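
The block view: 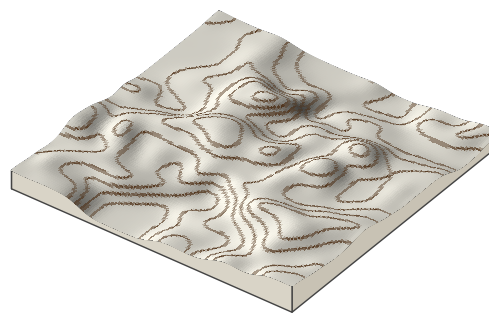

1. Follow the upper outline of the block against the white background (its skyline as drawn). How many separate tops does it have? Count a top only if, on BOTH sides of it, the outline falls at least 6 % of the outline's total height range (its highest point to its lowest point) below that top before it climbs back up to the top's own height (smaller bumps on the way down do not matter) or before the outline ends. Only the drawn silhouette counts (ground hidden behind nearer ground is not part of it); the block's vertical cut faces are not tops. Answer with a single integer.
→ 1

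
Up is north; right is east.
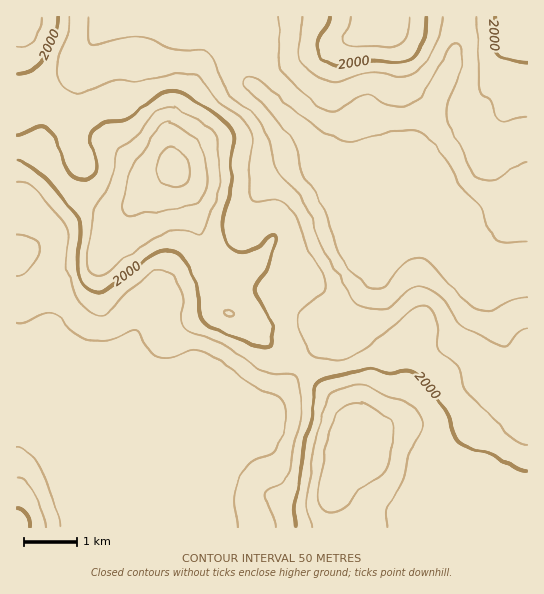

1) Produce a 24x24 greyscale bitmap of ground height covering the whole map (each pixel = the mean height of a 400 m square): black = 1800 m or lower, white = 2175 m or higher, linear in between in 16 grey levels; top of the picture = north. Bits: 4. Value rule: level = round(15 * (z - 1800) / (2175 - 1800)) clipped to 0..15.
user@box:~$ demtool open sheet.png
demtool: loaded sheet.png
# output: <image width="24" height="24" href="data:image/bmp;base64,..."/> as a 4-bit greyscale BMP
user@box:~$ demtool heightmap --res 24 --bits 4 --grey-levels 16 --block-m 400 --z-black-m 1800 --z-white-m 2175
<image width="24" height="24" href="data:image/bmp;base64,Qk2WAQAAAAAAAHYAAAAoAAAAGAAAABgAAAABAAQAAAAAACABAAATCwAAEwsAABAAAAAAAAAAAAAAABEREQAiIiIAMzMzAERERABVVVUAZmZmAHd3dwCIiIgAmZmZAKqqqgC7u7sAzMzMAN3d3QDu7u4A////AIUzMzNDRXm7qpiIiHQzMzMzRnndupiJmVQzMzMzRWnN25mqmUMzMzMzNFjN3KmYh0MzMzMzM0e93LmHZjMzMzMzM0esy6l2ZTMzMzMzNFeaqZh2VDMzMzM0VmZ3iIdlRDM0Q0VWeHZVZ3ZVRERFVFZ5mXZVVnZTNFRXZUWKmHZVRFUyIlVph1aJmHdkIkMhEWV6uXeZmIdSESIREWZqy6mpeIYxERERIlZ6zMu5d3UhERERI1eJvN3KdlQRERESM3iIrO7adUIREREkQ4mIq97adTIRERE1VYh4ms25dSIiIiJFZoh3eKqXUyJENDNWZndmZnh1MjRVRVRGZodVZmZUI0Z3d3VGd6hURURDM0eaqpZGiblkRERDM0aKu6dWiQ=="/>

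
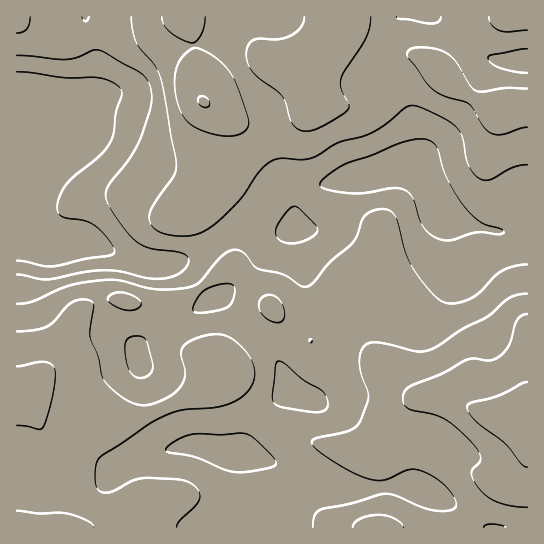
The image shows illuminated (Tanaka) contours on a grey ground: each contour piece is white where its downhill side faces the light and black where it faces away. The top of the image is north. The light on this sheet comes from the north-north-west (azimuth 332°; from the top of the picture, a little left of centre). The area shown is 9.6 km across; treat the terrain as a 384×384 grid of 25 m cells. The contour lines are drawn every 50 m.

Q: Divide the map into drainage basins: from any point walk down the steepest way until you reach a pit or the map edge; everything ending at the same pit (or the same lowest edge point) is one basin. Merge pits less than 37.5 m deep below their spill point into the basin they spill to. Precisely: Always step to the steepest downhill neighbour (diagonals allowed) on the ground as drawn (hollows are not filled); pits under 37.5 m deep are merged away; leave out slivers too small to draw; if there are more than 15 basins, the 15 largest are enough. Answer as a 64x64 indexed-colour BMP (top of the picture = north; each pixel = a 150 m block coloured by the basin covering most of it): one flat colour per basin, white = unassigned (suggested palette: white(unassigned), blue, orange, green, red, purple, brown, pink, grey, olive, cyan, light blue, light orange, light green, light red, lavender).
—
<image width="64" height="64" href="data:image/bmp;base64,Qk12CAAAAAAAAHYAAAAoAAAAQAAAAEAAAAABAAQAAAAAAAAIAAATCwAAEwsAABAAAAAAAAAA////ALR3HwAOf/8ALKAsACgn1gC9Z5QAS1aMAMJ34wB/f38AIr28AM++FwDox64AeLv/AIrfmACWmP8A1bDFABERERERERERERERERERERERERERERERERERERERERERERERERERERERERERERERERERERERERERERERERERERERERERERERERERERERERERERERERERERERERERERERERERERERERERERERERERERERERERERERERERERERERERERERERERERERERERERERERERERERERERERERERERERERERERERERERERERERERERERERERERERERERERERERERERERERERERERERERERERERERERERERERERERERERERERERERERERERERERERERERERERERERERERERERERERERERERERERERERERERERERERERERERERERERERERERERERERERERERERERERERERERERERERERERERERERERERERERERERERERERERERERERERERERERERERERERERERERERERERERERERERERERERERERERERERERERERERERERERERERERERERERERERERERERERERERERERERERERERERERERERERERERERERERERERERERERERERERERERESIRERERERERERERERERERERERERERERERERERERESIiIhEREREREREREREREREREREREREREREREREREREiIiIiERERERERERERERERERERERERERERERERESIiIiIiIiIRERERERERERERERERERERERERERERERESIiIiIiIiIhERERERERERERERERERERERERERERERESIiIiIiIiIiERERERERERERERERERERERERERERERESIiIiIiIiIiIRERERERERERERERERERERERERERERESIiIiIiIiIiIhERERERERERERERERERERERERERERESIiIiIiIiIiIiERERERERERERERERERERERERERERERIiIiIiIiIiIiIREREREREREREREREREREREREREREREiIiIiIiIiIiIhEREREREREREREREREREREREiERERESIiIiIiIiIiIiEREREREREREREREREREREREiIRERERIiIiIiIiIiIiIREREREREREREREREREREREiIiEREREiIiIiIiIiIiIhEREREREREREREREREREREiIiIhERERIiIiIiIiIiIiEREREREREREREREREREREiIiIiEREREiIiIiIiIiIiIREREREREREREREREREREiIiIiIhERESIiIiIiIiIiIhERERERERERERERERERESIiIiIiIRESIiIiIiIiIiIiERERERERERERERERERESIiIiIiIiISIiIiIiIiIiIiIRERERERERERERERERESIiIiIiIiIiIiIiIiIiIiIiIhERERERERERERERERESIiIiIiIiIiIiIiIiIiIiIiIiERERERERERERERERERIiIiIiIiIiIiIiIiIiIiIiIiIREREREREREREREREREiIiIiIiIiIiIiIiIiIiIiIiIhEREREREREREREREREiIiIiIiIiIiIiIiIiIiIiIiIiERERERERERERERERESIiIiIiIiIiIiIiIiIiIiIiIiIRERERERERERERERESIiIiIiIiIiIiIiIiIiIiIiIiIhEREREREREREREREiIiIiIiIiIiIiIiIiIiIiIiIiIiERERERERERERERERIiIiIiIiIiIiIiIiIiIiIiIiIiIRERERERERERERERESIiIiIiIiIiIiIiIiIiIiIiIiIhEREREREREREREREREiIiIiIiIiIiIiIiIiIiIiIiIiERERERERERERERERESIiIiIiIiIiIiIiIiIiIiIiIiIREREREREREREREREREiIiIiIiIiIiIiIiIiIiIiIiIhERERERERERERERERESIiIiIiIiIiIiIiIiIiIiIiIiERERERERERERERERERIiIiIiIiIiIiIiIiIiIiIiIiIREREREREREREREREREiIiIiIiIiIiIiIiIiIiIiIiIhERERERERERERERERESIiIiIiIiIiIiIiIiIiIiIiIiERERERERERERERERERIiIiIiIiIiIiIiIiIiIiIiIiIREREREREREREREREREiIiIiIiIiIiIiIiIiIiIiIiIhEREREREREREREREREREREiIiIiIiIiIiIiIiIiIiIiERERERERERERERERERERERERIiIiIiIiIiIiIiIiMyIRERERERERERERERERERERERETMzMzIiIiIiIiIjMzMxERERERERERERERERERERERERMzMzMyIiIiIiIzMzMzEREREREREREREREREREREREREzMzMzMiIiIiIzMzMzMREREREREREREREREREREREREzMzMzMyIiIiIzMzMzMxERERERERERERERERERERERERMzMzMzMiIiIzMzMzMzEREREREREREREREREREREREREzMzMzMzIiMzMzMzMzMRERERERERERERERERERERERERMzMzMzMzMzMzMzMzMxERERERERERERERERERERERERETMzMzMzMzMzMzMzMzEREREREREREREREREREREREREREzMzMzMzMzMzMzMzMRERERERERERERERERERERERERERMzMzMzMzMzMzMzMxEREREREREREREREREREREREREREzMzMzMzMzMzMzMz"/>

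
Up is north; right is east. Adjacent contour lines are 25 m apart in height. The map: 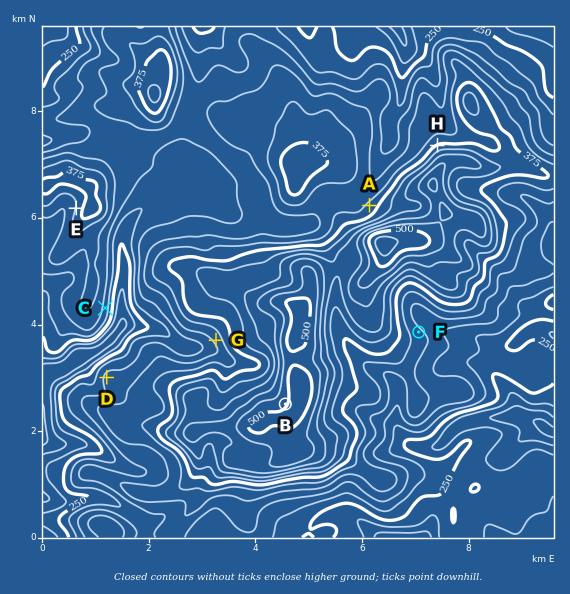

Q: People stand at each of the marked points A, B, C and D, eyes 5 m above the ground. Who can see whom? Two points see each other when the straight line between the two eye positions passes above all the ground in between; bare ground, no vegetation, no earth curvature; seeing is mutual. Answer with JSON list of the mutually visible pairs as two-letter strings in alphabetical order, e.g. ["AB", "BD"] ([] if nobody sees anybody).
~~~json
["BC", "CD"]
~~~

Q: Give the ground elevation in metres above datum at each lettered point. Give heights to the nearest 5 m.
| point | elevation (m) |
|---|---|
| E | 350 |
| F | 330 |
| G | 335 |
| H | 375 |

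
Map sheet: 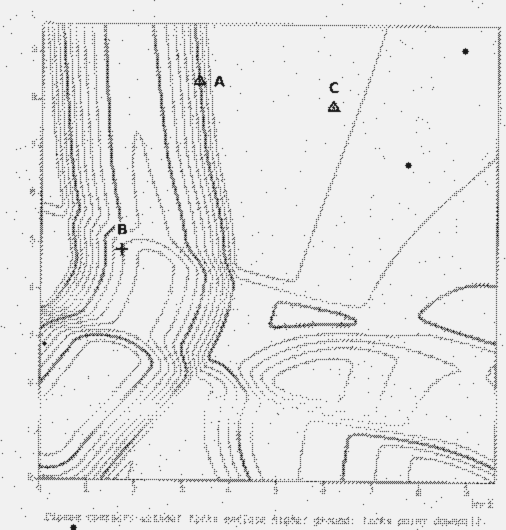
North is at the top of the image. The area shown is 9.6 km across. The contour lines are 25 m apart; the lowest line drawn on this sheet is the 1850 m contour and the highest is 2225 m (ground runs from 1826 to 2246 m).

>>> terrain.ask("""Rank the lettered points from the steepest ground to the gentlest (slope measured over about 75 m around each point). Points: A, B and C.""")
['A', 'B', 'C']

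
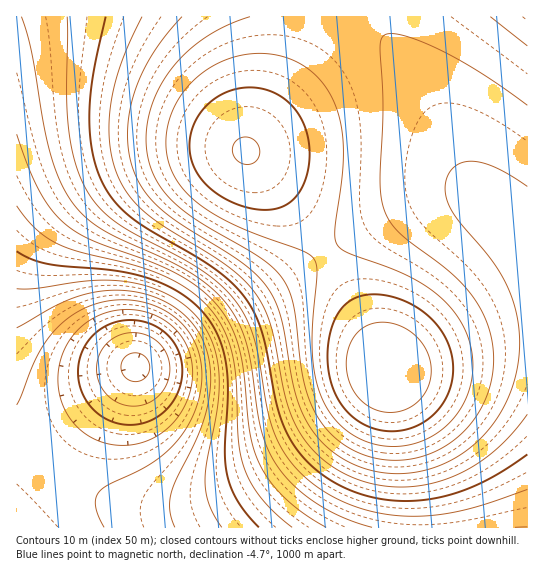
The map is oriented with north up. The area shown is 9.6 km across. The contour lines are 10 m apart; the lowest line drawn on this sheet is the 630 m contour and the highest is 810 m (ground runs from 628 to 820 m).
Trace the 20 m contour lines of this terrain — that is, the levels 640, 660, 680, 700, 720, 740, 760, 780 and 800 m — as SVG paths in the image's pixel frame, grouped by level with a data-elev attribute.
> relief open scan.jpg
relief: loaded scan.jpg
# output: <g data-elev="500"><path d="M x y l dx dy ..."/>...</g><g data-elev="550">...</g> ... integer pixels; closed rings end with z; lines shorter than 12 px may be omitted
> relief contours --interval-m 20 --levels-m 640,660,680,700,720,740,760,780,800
<g data-elev="640"><path d="M130 406l-13-4-12-9-7-12-1-15 4-14 9-11 12-7 15-1 13 4 12 9 6 12 2 15-4 13-9 12-12 6z"/></g><g data-elev="660"><path d="M113 445l-14-4-12-6-10-9-8-9-6-12-4-14-1-13 2-15 4-13 7-12 8-10 11-8 12-6 13-4 15 0 13 1 12 4 12 7 9 8 7 9 6 11 3 12 1 13-2 14-4 12-6 12-8 10-11 10-12 7-12 4-12 1z"/></g><g data-elev="680"><path d="M17 328l35-21 18-8 22-6 22-3 24 2 21 7 19 11 15 15 9 13 6 16 2 17 0 18-3 20-6 20-25 50-5 15-1 16 5 17"/></g><g data-elev="700"><path d="M17 251l14 8 16 5 68 7 34 7 16 7 14 7 14 10 10 11 9 12 6 12 8 28 2 29-3 59 3 25 5 13 6 12 20 24"/></g><g data-elev="720"><path d="M17 134l11 32 11 24 12 19 13 14 13 10 14 7 60 22 27 12 24 16 17 18 13 19 8 23 4 24 6 59 4 17 6 15 11 17 15 17 19 15 21 13"/></g><g data-elev="740"><path d="M67 17l0 76 1 32 6 33 10 28 13 19 17 16 18 12 47 24 22 13 20 15 15 17 11 17 7 20 13 70 7 22 10 22 15 18 20 17 24 14 27 9 29 5 28 0 30-4 29-8 41-15"/></g><g data-elev="760"><path d="M142 17l-20 45-11 40-2 20 0 19 3 17 5 16 11 20 17 18 18 14 64 40 16 13 13 15 9 15 6 18 13 63 6 23 11 21 13 17 23 18 26 12 30 6 30-2 30-8 27-15 25-21 22-27"/></g><g data-elev="780"><path d="M250 17l-25 9-23 14-19 15-16 19-11 21-8 23-2 23 3 21 4 12 6 11 19 21 24 17 59 35 12 9 8 10 7 12 5 14 10 72 4 18 6 16 10 16 12 13 15 10 17 8 22 4 22-1 22-6 20-12 17-16 12-19 8-21 4-23-1-17-4-16-6-16-10-16-23-25-51-39-9-11-6-12-3-12-1-16 3-69-3-63 2-12 5-4 10 0 16 4 21 9 44 24 49 34"/></g><g data-elev="800"><path d="M379 430l15 1 13-2 14-5 12-9 9-10 7-12 3-14 1-14-2-14-5-13-8-12-11-11-13-9-15-7-14-4-15-1-9 2-10 4-7 6-6 7-8 22-2 28 5 24 10 20 16 15z"/><path d="M252 209l13 1 12-1 9-4 8-6 7-9 5-12 3-13 1-15-2-13-4-12-6-11-7-9-9-8-11-5-12-4-12-1-12 2-10 4-10 5-9 8-7 8-5 11-4 10-1 12 2 11 3 9 5 10 8 9 22 15z"/></g>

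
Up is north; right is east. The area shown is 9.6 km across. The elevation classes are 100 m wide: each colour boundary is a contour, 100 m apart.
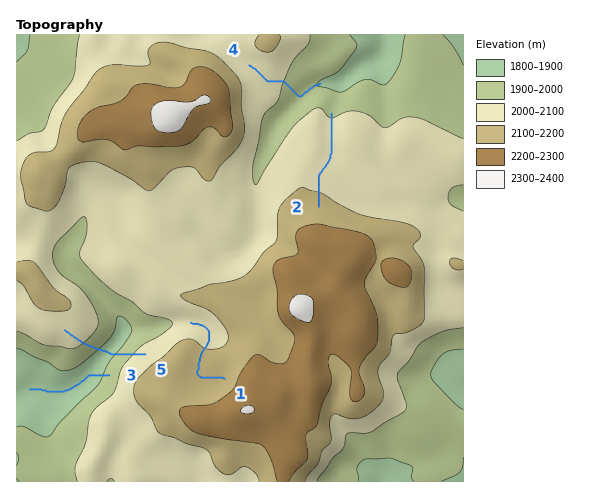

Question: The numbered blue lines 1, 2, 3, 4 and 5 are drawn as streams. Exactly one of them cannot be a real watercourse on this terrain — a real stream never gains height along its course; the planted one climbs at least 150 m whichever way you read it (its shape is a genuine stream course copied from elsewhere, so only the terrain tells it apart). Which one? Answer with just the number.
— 5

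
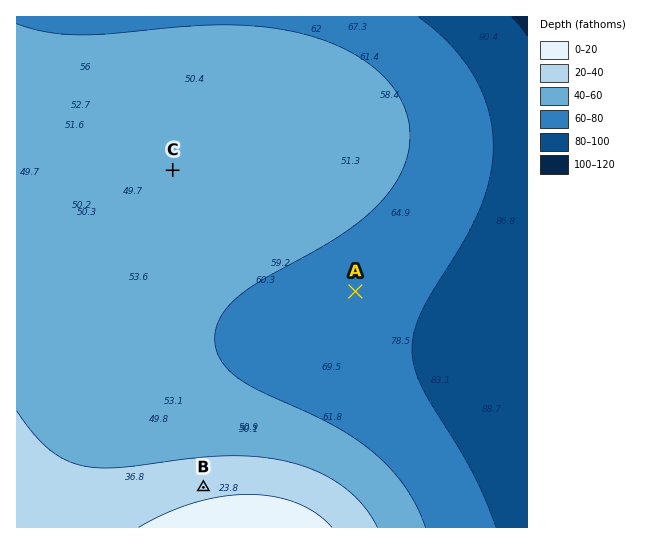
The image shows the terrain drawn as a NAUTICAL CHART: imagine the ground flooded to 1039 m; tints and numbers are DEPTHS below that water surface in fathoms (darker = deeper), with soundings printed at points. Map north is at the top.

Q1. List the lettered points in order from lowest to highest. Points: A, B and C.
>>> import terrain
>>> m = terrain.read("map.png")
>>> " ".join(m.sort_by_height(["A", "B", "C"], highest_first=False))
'A C B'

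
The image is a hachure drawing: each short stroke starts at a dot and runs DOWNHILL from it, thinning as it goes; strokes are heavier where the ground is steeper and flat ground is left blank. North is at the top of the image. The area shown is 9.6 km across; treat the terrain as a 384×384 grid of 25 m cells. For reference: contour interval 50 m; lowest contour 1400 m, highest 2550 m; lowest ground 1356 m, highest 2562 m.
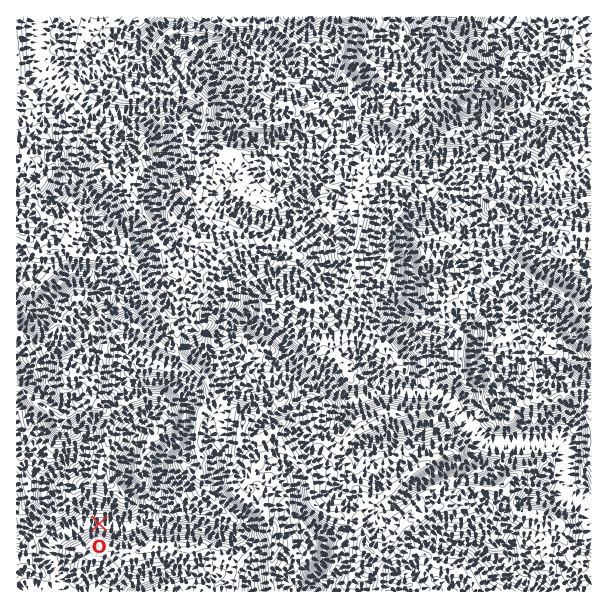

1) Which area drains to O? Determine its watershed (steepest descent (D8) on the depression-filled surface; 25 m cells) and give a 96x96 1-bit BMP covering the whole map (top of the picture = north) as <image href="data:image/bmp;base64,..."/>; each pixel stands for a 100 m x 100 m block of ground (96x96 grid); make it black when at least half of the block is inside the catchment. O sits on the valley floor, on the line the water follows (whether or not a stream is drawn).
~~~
<image width="96" height="96" href="data:image/bmp;base64,Qk2+BAAAAAAAAD4AAAAoAAAAYAAAAGAAAAABAAEAAAAAAIAEAAATCwAAEwsAAAIAAAAAAAAA////AAAAAAAAAAAAAAAAAAAAAAAAAAAAAAAAAAAAAAAAAAAAAAAAAAAAAAAAAAAAAAAAAAAAAAAAAAAAAAAAAAAAAAAAAAAAHAAAAAAAAAAAADAAfgAAAAAAAAAAAfw8/+AAAAAAAAAAA////+AAAAAAAAAAA////+AAAAAAAAAAA////+AAAAAAAAAAA////8AAAAAAAAAAA////8AAAAAAAAAAA////4AAAAAAAAAAA////wAAAAAAAAAAA////AAAAAAAAAAAA///+AAAAAAAAAAAA///8AAAAAAAAAAAA///8AAAAAAAAAAAA///8AAAAAAAAAAAA///8AAAAAAAAAAAAf//8AAAAAAAAAAAAf//+AAAAAAAAAAAAf//+AAAAAAAAAAAAf//+AAAAAAAAAAAAf//+AAAAAAAAAAAAf///AAAAAAAAAAAAf///AAAAAAAAAAAAf///AAAAAAAAAAAAf//+AAAAAAAAAAAA///8AAAAAAAAAAAA///wAAAAAAAAAAAA///wAAAAAAAAAAAB///AAAAAAAAAAAAB///AAAAAAAAAAAAB///AAAAAAAAAAAAB//+AAAAAAAAAAAAA//8AAAAAAAAAAAAA//wAAAAAAAAAAAAAf/gAAAAAAAAAAAAAf+AAAAAAAAAAAAAAf8AAAAAAAAAAAAAAfwAAAAAAAAAAAAAAPgAAAAAAAAAAAAAAAAAAAAAAAAAAAAAAAAAAAAAAAAAAAAAAAAAAAAAAAAAAAAAAAAAAAAAAAAAAAAAAAAAAAAAAAAAAAAAAAAAAAAAAAAAAAAAAAAAAAAAAAAAAAAAAAAAAAAAAAAAAAAAAAAAAAAAAAAAAAAAAAAAAAAAAAAAAAAAAAAAAAAAAAAAAAAAAAAAAAAAAAAAAAAAAAAAAAAAAAAAAAAAAAAAAAAAAAAAAAAAAAAAAAAAAAAAAAAAAAAAAAAAAAAAAAAAAAAAAAAAAAAAAAAAAAAAAAAAAAAAAAAAAAAAAAAAAAAAAAAAAAAAAAAAAAAAAAAAAAAAAAAAAAAAAAAAAAAAAAAAAAAAAAAAAAAAAAAAAAAAAAAAAAAAAAAAAAAAAAAAAAAAAAAAAAAAAAAAAAAAAAAAAAAAAAAAAAAAAAAAAAAAAAAAAAAAAAAAAAAAAAAAAAAAAAAAAAAAAAAAAAAAAAAAAAAAAAAAAAAAAAAAAAAAAAAAAAAAAAAAAAAAAAAAAAAAAAAAAAAAAAAAAAAAAAAAAAAAAAAAAAAAAAAAAAAAAAAAAAAAAAAAAAAAAAAAAAAAAAAAAAAAAAAAAAAAAAAAAAAAAAAAAAAAAAAAAAAAAAAAAAAAAAAAAAAAAAAAAAAAAAAAAAAAAAAAAAAAAAAAAAAAAAAAAAAAAAAAAAAAAAAAAAAAAAAAAAAAAAAAAAAAAAAAAAAAAAAAAAAAAAAAAAAAAAAAAAAAAAAAAAAAAAAAAAAAAAAAAAAAAAAAAAAAAAAAAAAAAAAAAAAAAAAAAAAAAAAAAAAAAAAAAAAAAAAAAAAAAAAAAAAAAAA="/>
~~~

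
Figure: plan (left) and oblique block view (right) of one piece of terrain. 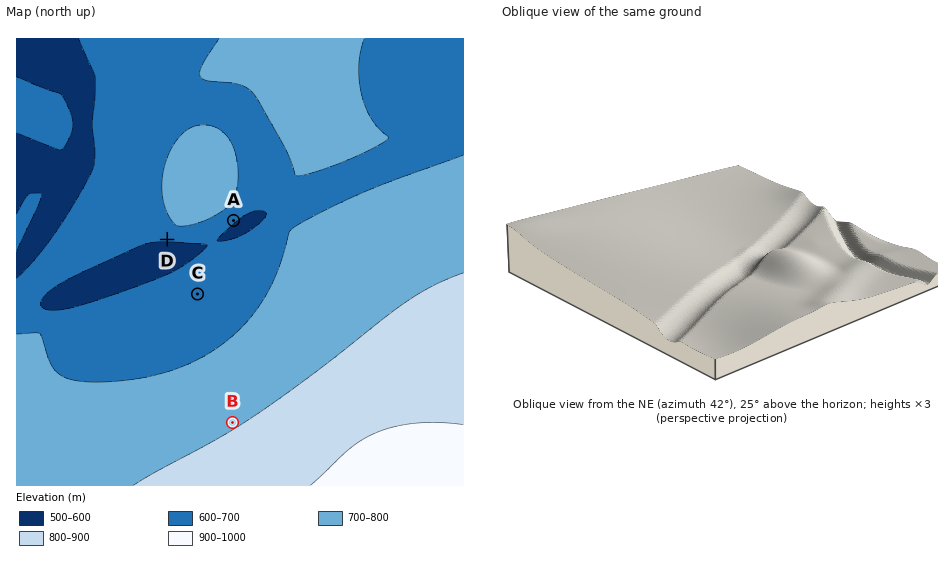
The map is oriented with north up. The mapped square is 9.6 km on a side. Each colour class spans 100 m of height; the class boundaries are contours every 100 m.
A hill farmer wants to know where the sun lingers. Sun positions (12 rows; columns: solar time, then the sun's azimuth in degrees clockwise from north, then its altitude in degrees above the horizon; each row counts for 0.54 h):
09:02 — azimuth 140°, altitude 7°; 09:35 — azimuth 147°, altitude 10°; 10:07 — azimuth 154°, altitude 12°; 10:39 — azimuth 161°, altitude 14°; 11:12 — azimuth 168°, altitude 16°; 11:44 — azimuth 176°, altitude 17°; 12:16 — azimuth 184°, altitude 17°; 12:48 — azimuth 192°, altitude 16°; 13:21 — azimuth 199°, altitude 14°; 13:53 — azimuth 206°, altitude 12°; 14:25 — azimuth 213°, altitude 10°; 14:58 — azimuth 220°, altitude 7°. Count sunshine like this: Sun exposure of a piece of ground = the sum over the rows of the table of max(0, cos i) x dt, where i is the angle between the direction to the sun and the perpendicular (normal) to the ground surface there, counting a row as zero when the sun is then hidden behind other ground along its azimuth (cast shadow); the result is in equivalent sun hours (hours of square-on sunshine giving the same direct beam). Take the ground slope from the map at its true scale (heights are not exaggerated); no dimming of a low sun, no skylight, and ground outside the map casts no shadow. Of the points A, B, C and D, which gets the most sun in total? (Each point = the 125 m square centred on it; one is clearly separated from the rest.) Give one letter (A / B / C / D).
D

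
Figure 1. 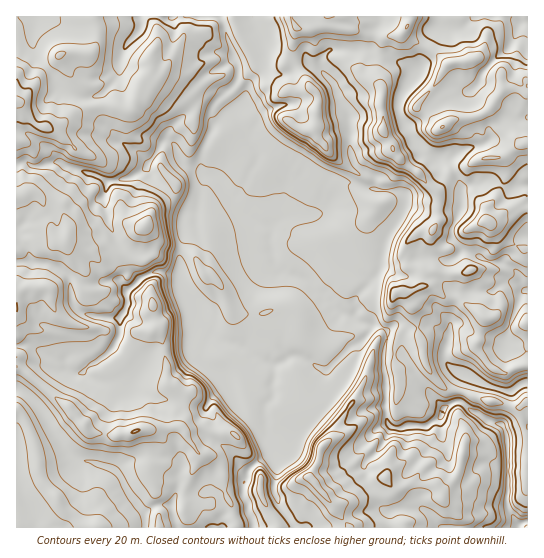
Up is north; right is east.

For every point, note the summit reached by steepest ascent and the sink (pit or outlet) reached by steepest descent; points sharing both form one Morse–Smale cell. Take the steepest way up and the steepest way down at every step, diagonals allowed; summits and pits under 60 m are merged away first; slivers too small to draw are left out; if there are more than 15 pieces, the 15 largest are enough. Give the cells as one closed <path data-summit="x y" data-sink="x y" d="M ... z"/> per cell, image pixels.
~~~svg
<path data-summit="17 102" data-sink="519 526" d="M221 16l-205 1 1 511 236 0 0-6-5-11 0-8-4-6-1-10 6-18 20-15-5-13 13-6 17 2 18-16 16-19 21-32 7-13-1-11 10-8 7-12-11-3-8-6 3-4-1-12 24-30 6-30 19-30 3-14-12-6-16 0-33-8-11 10-8 13-9 7-31 3-8 4-8 8-12-4-12-8-12-13-2-4 22-32 2-13-18-29-6-12 2-3-10-13 0-3 12-13 2-14-6-10z"/><path data-summit="442 127" data-sink="519 526" d="M410 16l-189 1 12 40 6 10-2 14-12 13 0 3 10 13-2 3 6 12 18 29-2 13-22 34 14 15 10 7 14 5 8-8 8-4 27-1 7-3 14-19 11-10 25 6 24 2 8 2 4 4-3 14-19 30-8 33-22 27 1 12-3 4 8 6 14 2 13 6-4 22 6 2 13-1-2-9 4-13 9-4 19-3 15 10-4 19 4 11 23 12 14-14 20-16 4-21 8-21 6-12 5-3 0-209-3 1-2 10-10-4-10 1-18 24-16 6-16 1-12 7-14-14-8-4-2-4 18-19 12-23-9-8-27-15-7-7 7-14z"/><path data-summit="311 479" data-sink="519 526" d="M375 325l-4 2-6 12-10 7 1 11-7 13-21 32-16 19-18 16-17-2-13 6 5 13-20 15-6 18 10 40 265 1 1-3-12-20 1-60-4-18-3-3-16-5-26-18-13 6-7 12-14 8-34 0-4-6-2-11 2-21-3-39 4-19z"/><path data-summit="17 102" data-sink="519 526" d="M527 291l-4 2-6 12-8 21-4 21-20 16-14 14-23-12-4-10 4-20-15-10-24 4-5 4-3 12 2 11-19-2 3 35-2 21 2 11 4 6 34 0 14-8 7-12 13-6 26 18 16 5 3 3 4 18-1 60 12 23 9-1z"/><path data-summit="442 127" data-sink="527 22" d="M522 16l-111 0-7 17 7 7 27 15 9 8-12 23-18 19 0 2 10 6 10 11 6 3 10-7 16-1 16-6 18-24 10-1 10 4 2-10 3-3 0-57-5 1z"/>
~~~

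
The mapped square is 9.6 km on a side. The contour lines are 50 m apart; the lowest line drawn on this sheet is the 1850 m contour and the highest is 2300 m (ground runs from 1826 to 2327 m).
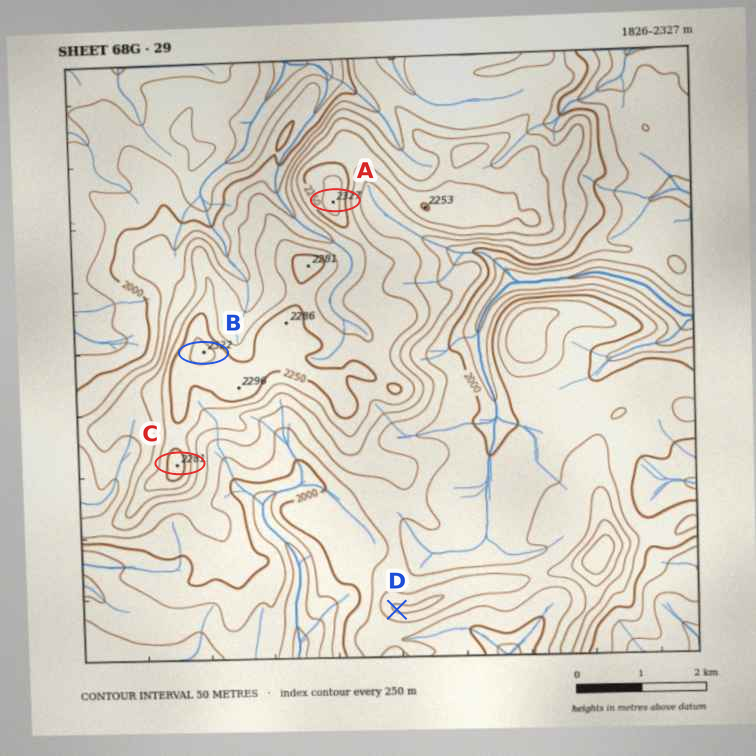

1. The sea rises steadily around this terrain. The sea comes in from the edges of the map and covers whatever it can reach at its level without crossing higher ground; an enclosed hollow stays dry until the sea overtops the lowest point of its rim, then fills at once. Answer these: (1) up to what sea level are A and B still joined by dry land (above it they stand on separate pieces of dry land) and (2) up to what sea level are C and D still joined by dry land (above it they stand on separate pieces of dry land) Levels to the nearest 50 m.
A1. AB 2200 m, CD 2050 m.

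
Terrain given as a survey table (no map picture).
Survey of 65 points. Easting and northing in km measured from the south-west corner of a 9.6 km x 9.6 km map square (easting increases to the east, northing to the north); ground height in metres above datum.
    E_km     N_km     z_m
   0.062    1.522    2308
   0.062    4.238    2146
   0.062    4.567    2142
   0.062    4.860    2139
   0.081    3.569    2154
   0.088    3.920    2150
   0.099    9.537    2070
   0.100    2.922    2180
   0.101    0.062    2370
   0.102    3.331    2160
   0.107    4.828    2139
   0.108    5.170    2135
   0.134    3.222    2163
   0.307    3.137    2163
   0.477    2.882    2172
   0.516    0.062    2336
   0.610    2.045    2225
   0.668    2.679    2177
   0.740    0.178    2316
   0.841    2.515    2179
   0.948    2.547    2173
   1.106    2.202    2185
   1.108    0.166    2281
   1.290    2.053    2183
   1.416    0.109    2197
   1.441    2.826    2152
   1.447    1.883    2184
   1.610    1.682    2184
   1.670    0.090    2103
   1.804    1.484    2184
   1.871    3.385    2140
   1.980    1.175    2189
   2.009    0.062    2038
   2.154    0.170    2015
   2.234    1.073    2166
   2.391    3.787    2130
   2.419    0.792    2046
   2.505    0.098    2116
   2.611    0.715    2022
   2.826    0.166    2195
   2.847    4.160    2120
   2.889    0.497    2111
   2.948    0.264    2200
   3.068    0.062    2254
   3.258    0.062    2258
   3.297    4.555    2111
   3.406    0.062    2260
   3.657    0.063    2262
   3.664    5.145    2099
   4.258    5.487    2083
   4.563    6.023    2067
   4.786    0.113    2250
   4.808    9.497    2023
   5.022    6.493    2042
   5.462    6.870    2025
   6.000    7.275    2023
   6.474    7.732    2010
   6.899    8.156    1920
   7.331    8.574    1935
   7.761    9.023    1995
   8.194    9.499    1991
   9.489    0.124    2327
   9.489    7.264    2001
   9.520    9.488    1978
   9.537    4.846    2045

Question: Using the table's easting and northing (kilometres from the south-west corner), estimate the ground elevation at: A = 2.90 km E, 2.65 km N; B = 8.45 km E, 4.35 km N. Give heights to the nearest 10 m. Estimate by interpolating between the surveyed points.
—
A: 2140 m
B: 2060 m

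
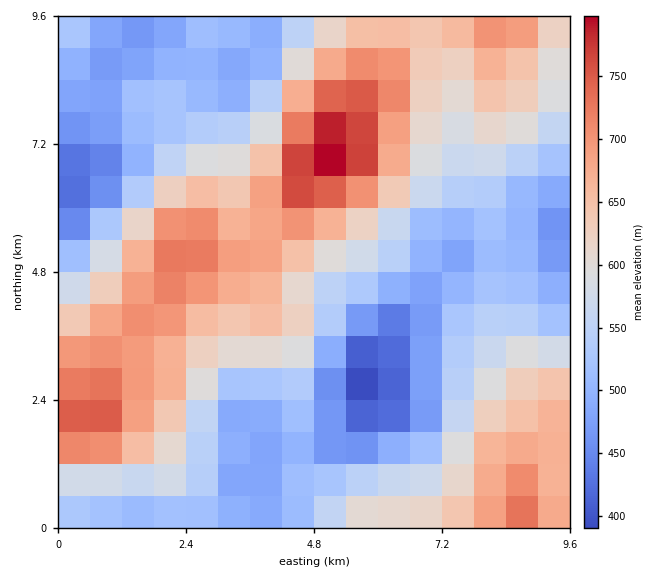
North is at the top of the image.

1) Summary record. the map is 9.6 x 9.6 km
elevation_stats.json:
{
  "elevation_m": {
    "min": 380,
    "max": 800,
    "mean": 580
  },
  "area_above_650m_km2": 25.8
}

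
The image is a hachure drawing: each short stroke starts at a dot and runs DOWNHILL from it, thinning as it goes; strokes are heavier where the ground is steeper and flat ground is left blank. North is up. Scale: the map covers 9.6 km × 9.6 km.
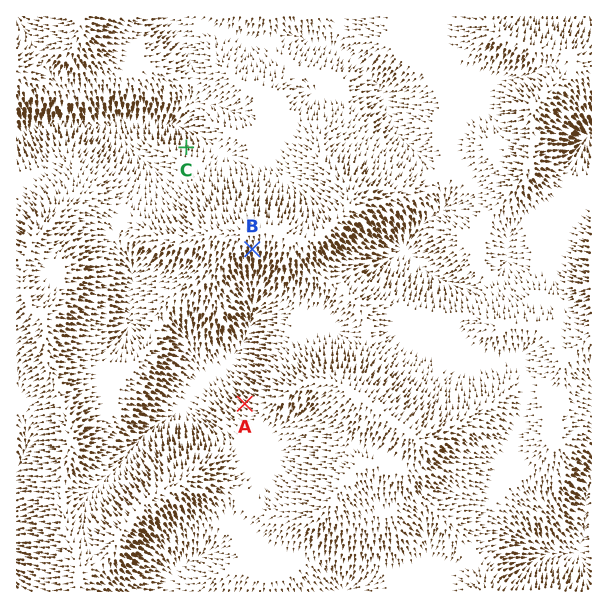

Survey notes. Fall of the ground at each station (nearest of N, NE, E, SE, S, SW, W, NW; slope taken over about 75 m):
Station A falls NW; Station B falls S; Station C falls N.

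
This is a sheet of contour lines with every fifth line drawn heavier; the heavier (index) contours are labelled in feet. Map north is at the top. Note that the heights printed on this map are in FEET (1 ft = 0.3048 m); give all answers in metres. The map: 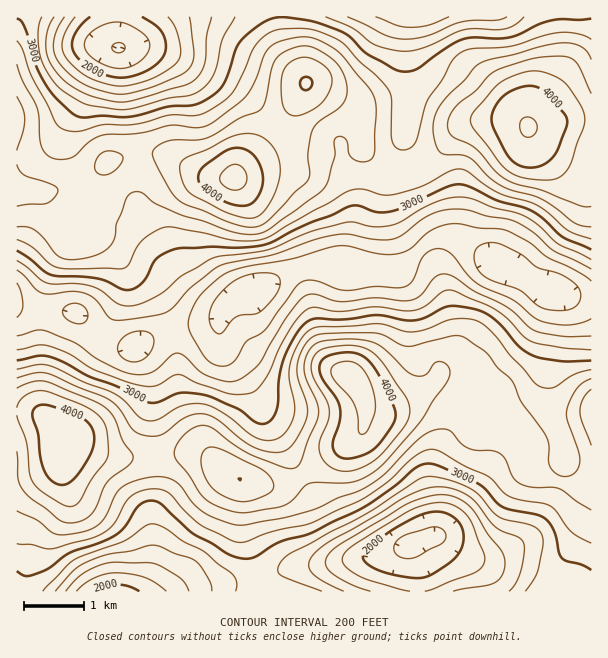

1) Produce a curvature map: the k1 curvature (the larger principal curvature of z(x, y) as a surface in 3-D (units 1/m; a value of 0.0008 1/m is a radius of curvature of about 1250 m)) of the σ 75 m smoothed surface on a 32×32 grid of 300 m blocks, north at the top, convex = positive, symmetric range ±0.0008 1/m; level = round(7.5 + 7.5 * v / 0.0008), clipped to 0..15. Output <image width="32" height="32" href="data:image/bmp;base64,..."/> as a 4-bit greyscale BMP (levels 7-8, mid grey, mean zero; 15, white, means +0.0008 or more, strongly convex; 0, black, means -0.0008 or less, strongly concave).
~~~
<image width="32" height="32" href="data:image/bmp;base64,Qk12AgAAAAAAAHYAAAAoAAAAIAAAACAAAAABAAQAAAAAAAACAAATCwAAEwsAABAAAAAAAAAAAAAAABEREQAiIiIAMzMzAERERABVVVUAZmZmAHd3dwCIiIgAmZmZAKqqqgC7u7sAzMzMAN3d3QDu7u4A////AO6mZomoiKqpqHeHV5h1uoe911aplXq7iadmdneXd5y3nOqbuZl6yXmod4R2epl52njs7rmJqriJuah2czjpZsqX3splibm5vNy6l1M265nJu+yZhom87/28y5q5eszNyszris26z//tvMypi83L3KqN7L3u7P/avN/9qJrMqslVnc3Ku8z9dWjO/9mJy5q6h9/e3Iec+oVlee7vypiLqav//d24nMm4dnnv3MmJrIiu3qiKqb2Xm7u+/6m7mruIrp6oZ0bNVXeu//6om7qqq8tsmZgl3WaZm//fusypu6qXjHjNWOtnuIv6nNuazMqHeKtyjqrJaKeL92qoi83LdVe+g4zKqXdkbPdplV36ioVVfsm92qymVYy4SXSP5lenVqz/7Kd6ypiph1iZrcdGi4jL7cuXeKvNuHZpu4mZVmnLq6p5qoiJz8qqqrtlaYVozruZiXq7nP7Muom8l3e4e+zMuplnrv/8u9y6veuavL/siZzsqc7++6qpqt3uiL39uZhp3v7trOuqiJ2nr7m9yqepq83uynnbrISOl53ty8q5u6rJmsqZys6pvJaM3ty7zLu8p3i4d6m/68y6qaisypq6h2ZnmIeJvv/bqpeIusu7yGVTR4aJid7sqavNzcrM3flUQ0Z4qqvc27iJq8ynms78dVVoiqmayrmrmHi6d6qa"/>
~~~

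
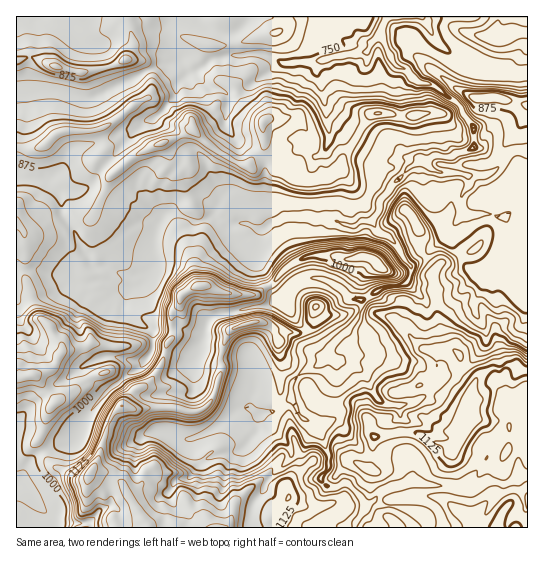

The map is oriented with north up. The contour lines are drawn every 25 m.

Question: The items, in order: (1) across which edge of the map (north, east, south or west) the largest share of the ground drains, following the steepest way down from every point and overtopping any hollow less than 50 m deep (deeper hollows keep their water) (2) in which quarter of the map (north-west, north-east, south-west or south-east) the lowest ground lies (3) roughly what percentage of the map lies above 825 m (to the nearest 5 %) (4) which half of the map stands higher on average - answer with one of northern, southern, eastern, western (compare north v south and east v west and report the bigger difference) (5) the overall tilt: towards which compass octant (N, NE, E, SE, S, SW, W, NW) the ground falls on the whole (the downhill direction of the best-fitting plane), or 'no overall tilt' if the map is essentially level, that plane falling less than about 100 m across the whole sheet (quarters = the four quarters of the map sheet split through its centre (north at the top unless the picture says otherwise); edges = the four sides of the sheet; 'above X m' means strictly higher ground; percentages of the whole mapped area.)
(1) Drainage is mainly to the north: more ground falls towards that edge than towards any other.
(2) Look to the north-east quarter for the lowest ground.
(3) About 85 % of the map lies above 825 m.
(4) The southern half stands higher on average than the northern half.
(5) On the whole the ground falls towards the north.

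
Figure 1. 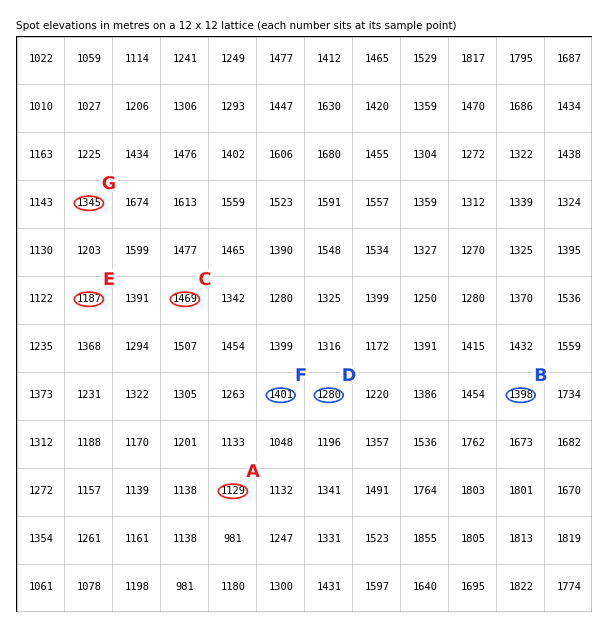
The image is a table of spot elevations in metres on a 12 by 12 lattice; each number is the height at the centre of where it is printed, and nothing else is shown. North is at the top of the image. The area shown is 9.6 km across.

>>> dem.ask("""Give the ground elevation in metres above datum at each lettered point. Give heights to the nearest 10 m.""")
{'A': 1130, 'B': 1400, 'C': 1470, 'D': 1280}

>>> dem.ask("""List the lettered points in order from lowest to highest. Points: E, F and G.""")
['E', 'G', 'F']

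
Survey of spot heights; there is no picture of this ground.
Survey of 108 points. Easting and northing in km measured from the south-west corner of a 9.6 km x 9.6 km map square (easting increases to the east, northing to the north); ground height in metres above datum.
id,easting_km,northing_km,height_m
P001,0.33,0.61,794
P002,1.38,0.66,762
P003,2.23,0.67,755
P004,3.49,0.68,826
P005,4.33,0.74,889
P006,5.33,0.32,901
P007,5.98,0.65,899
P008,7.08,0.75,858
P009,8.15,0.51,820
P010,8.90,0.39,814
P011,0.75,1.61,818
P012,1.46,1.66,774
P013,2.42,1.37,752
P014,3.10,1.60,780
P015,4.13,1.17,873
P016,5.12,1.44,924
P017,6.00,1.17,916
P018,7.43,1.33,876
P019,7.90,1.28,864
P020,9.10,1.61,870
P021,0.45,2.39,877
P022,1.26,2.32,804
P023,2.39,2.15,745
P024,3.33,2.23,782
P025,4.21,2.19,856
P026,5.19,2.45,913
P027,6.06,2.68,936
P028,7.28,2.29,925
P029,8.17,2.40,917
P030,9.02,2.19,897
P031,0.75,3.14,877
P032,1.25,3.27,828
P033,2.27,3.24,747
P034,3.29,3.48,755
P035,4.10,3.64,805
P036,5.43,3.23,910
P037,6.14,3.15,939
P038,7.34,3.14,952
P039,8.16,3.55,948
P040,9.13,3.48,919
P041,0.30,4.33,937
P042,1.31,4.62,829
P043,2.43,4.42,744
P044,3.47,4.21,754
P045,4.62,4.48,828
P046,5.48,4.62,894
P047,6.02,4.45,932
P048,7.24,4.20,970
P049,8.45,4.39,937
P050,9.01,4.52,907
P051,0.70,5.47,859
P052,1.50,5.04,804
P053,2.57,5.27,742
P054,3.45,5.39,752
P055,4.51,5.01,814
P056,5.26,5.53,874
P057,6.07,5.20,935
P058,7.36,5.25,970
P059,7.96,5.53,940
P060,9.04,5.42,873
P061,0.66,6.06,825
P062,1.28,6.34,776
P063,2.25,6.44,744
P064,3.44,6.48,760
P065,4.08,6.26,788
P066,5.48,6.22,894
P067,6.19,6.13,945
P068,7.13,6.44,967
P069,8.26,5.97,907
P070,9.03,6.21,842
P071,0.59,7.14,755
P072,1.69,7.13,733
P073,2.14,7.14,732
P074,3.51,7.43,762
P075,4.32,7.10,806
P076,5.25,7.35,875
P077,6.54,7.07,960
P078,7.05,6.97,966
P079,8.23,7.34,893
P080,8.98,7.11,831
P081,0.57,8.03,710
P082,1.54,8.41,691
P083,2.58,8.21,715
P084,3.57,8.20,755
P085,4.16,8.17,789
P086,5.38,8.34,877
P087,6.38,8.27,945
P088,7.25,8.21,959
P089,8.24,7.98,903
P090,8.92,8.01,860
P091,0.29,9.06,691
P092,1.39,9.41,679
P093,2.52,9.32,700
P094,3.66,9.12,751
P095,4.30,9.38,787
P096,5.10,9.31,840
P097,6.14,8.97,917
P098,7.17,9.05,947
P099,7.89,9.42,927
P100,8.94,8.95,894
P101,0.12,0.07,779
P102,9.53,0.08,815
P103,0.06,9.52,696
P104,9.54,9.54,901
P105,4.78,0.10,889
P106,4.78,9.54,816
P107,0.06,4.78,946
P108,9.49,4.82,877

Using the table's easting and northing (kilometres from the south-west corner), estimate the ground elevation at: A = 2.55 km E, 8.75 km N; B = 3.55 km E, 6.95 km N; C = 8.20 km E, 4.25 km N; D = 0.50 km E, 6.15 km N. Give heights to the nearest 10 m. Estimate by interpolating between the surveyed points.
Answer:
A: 700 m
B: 770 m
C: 950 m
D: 830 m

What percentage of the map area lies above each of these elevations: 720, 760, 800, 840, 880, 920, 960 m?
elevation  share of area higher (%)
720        94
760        79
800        67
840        54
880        41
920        23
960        5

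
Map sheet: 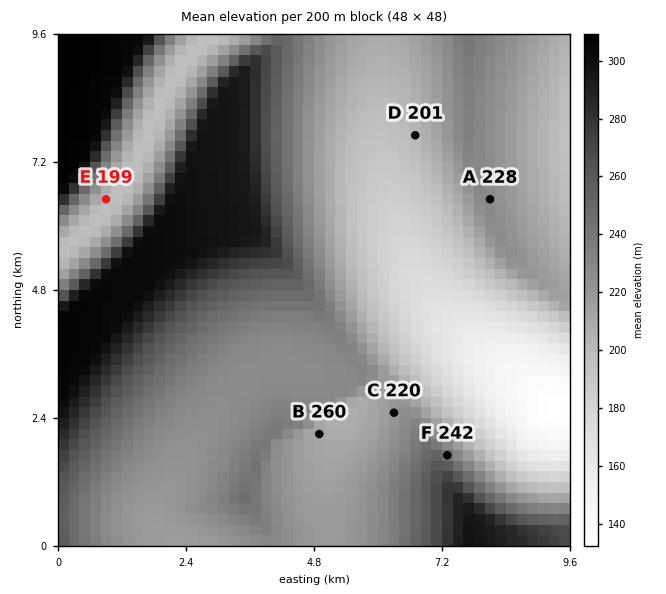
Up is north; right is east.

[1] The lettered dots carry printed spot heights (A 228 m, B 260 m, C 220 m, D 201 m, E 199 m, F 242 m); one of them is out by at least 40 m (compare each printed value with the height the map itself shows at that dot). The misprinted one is B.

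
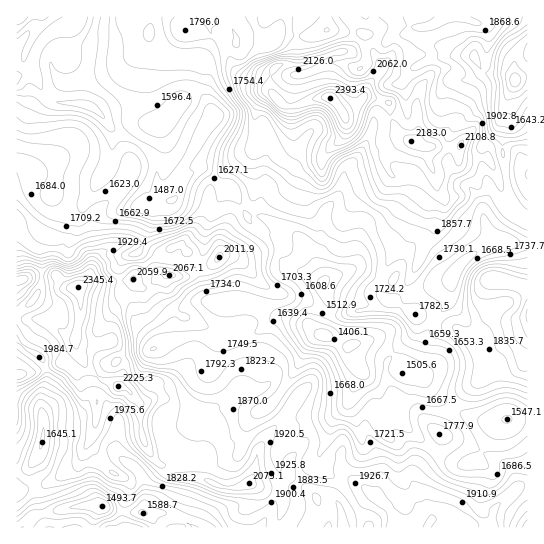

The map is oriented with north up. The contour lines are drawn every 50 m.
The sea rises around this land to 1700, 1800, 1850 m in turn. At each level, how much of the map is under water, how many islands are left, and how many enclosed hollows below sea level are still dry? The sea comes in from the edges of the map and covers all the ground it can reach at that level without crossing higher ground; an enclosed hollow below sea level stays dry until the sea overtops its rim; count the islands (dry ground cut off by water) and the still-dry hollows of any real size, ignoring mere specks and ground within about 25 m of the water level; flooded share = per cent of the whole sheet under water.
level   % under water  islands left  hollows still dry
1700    32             0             2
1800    51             0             0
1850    60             0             0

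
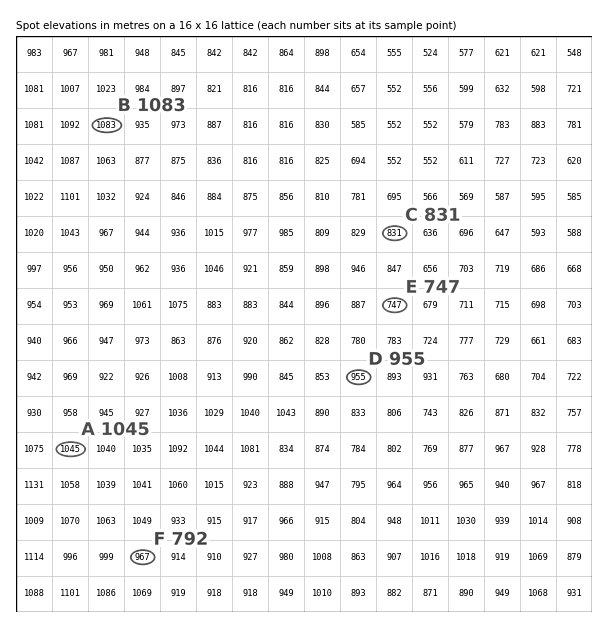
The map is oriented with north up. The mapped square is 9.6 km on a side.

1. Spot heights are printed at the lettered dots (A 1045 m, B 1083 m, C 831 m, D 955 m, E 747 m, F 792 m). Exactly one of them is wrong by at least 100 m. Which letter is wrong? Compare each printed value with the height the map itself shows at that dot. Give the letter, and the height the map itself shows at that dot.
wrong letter F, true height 967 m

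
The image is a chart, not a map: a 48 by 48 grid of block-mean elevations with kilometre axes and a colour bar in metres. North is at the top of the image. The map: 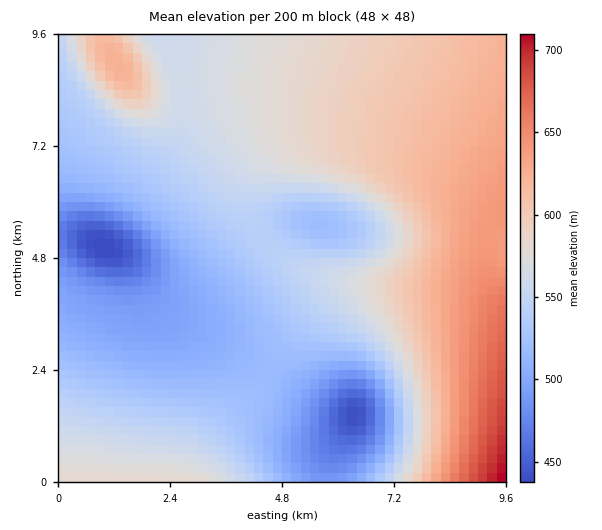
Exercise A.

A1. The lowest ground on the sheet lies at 435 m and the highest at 715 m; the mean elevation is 560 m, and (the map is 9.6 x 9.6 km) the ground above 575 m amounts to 35.1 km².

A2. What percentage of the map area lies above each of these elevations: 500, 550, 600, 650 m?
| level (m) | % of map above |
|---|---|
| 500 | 88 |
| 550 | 54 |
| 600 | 25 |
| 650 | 4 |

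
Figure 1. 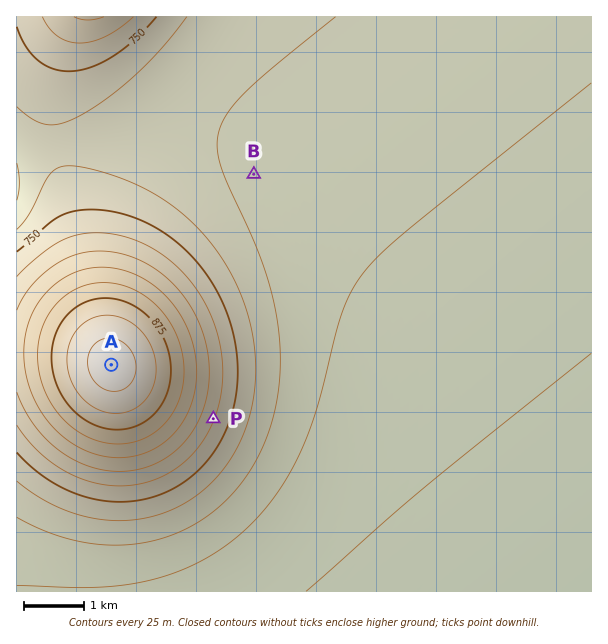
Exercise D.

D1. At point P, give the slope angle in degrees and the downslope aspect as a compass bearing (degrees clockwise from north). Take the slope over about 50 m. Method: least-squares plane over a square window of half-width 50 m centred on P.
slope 6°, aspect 111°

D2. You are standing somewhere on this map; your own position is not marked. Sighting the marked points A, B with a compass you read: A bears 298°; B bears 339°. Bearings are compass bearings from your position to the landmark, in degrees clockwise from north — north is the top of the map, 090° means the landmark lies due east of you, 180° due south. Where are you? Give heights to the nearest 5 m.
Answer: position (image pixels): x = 382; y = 509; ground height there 650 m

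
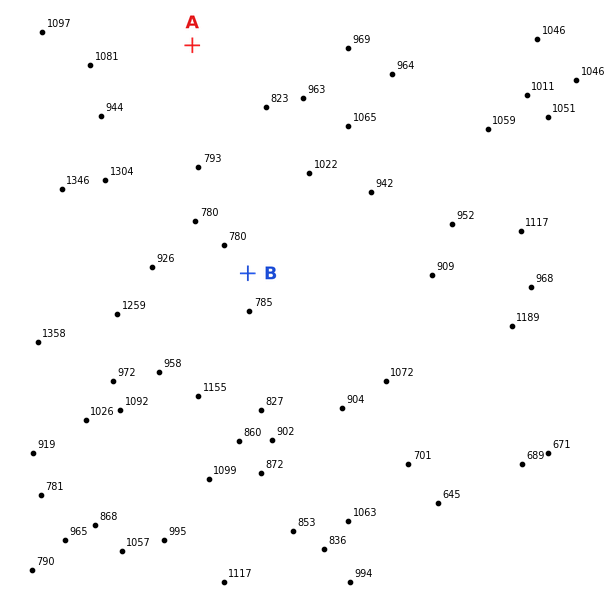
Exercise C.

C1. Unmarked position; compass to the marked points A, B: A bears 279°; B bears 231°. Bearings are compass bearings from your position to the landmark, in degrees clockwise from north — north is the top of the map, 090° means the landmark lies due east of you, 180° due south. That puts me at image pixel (474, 90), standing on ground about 1020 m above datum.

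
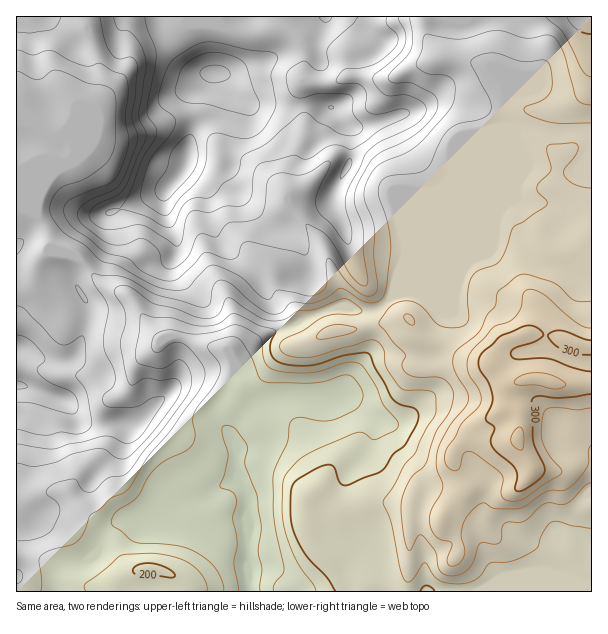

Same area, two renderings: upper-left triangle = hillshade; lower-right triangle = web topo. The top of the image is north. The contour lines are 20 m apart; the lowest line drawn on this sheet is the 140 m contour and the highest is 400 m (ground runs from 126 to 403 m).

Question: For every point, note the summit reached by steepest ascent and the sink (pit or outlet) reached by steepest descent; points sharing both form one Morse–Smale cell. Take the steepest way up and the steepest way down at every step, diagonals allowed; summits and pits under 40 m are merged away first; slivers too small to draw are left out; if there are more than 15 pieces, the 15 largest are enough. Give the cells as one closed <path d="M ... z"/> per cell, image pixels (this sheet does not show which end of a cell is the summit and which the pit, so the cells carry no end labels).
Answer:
<path d="M423 16l-407 1 0 187 17 7 5 5 8 12 3 15 4 7 16 3 9 5 23 25 27 12 10 11 12 21 11 13 6-3 15 0 18 7 25 5 5 5 5 11 0 6-19 37 0 8 20 30 2 31-1 3-18 7-12 9-21 4-31 17-30 1-12 6-9 0-6-2-17-14-13-15-5-1-12 0-21 8-14 9 1 83 363-1-4-28-3-6-7-5-12-21-6-15-5-21 3-18 21-25 9-23 0-9-2-4-23-16-11-4 32-49-2-21-4-12-4-2 10 0 9-5 85-86 39-93-1-26 2-6 0-7-4-11-14-12-45-11-13-13-4-9z"/><path d="M543 130l-18 2-11 5-26 61-107 109-9 5-10 0 4 2 4 12 2 21-32 49 11 4 23 16 2 4 0 9-9 23-18 19-5 11-1 13 5 21 6 15 12 21 5 2 5 9 5 29 134 0 34-14 7-5 2-22-4-14 3-2 20 1-6-6 6-23 5-7 10-8 0-358-2-2-36 1z"/><path d="M18 205l-2 1 0 301 2 1 24-14 9-2 12 0 5 1 13 15 17 14 6 2 9 0 12-6 30-1 31-17 21-4 12-9 18-7-1-34-20-30 0-8 19-37 0-6-5-11-5-5-25-5-18-7-15 0-6 3-11-13-12-21-10-11-27-12-23-25-9-5-16-3-4-7-3-15-8-12-5-5z"/><path d="M591 16l-167 1 2 16 4 9 13 13 48 12 11 11 4 11 0 7-2 6 1 26-37 88 0 2 24-24 24-60 18-4 20 3 38-1z"/><path d="M591 493l-4 1-10 13-6 21 1 5 5 3-20-1-3 2 4 14-2 22-7 5-33 14 76-1z"/>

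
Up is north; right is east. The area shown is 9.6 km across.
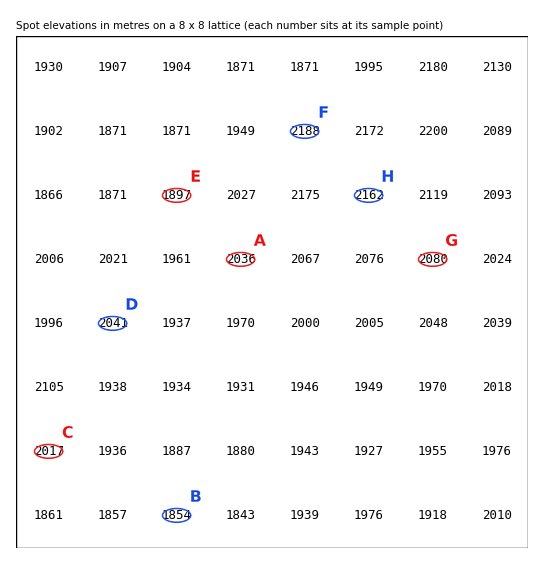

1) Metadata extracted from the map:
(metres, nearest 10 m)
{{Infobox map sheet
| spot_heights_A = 2040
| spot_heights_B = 1850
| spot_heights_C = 2020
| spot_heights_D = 2040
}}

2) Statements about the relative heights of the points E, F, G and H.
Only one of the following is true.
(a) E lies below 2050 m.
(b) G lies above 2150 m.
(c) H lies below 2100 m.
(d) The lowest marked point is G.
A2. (a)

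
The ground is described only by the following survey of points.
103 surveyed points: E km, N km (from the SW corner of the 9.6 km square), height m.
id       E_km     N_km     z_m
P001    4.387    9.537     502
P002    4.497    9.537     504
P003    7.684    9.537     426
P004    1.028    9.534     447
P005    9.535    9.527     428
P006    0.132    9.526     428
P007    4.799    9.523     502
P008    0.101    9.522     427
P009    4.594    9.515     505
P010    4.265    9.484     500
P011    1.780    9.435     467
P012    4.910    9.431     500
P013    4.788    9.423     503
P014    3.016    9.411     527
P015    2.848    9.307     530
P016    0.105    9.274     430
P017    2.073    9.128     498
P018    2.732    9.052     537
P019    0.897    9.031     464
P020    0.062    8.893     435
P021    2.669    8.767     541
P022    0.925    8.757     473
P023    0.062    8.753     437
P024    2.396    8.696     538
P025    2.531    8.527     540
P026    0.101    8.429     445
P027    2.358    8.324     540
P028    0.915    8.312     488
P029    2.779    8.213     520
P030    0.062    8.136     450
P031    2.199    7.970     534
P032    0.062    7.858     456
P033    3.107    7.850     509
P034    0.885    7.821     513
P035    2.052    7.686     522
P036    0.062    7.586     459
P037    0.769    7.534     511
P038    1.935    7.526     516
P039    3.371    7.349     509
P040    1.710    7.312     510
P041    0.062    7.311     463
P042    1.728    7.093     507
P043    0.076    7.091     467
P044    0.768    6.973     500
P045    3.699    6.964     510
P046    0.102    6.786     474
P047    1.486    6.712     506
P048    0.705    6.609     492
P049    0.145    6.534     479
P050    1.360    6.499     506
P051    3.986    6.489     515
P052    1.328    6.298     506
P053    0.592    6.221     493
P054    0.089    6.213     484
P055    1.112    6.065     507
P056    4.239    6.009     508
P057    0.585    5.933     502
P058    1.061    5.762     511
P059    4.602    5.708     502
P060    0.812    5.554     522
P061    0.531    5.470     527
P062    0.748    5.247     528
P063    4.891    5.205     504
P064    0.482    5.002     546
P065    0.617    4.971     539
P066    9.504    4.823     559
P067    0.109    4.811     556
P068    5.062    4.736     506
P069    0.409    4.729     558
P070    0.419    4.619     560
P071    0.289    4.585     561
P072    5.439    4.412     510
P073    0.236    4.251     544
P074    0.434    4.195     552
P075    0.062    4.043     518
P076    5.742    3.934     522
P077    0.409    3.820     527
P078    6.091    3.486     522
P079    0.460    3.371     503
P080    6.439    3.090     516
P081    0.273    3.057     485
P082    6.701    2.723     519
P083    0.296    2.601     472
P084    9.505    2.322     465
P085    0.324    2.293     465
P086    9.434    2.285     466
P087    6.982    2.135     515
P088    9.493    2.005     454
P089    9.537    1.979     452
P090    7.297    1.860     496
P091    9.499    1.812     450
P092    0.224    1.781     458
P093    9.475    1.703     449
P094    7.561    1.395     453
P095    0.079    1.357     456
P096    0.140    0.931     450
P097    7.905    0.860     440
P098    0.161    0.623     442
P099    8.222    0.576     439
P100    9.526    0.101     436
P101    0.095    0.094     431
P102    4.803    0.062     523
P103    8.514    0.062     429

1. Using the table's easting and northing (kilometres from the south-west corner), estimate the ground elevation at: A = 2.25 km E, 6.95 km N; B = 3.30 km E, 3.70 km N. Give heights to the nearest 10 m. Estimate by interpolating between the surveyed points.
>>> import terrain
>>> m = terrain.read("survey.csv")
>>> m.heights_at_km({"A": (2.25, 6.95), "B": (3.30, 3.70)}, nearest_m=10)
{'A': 500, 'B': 500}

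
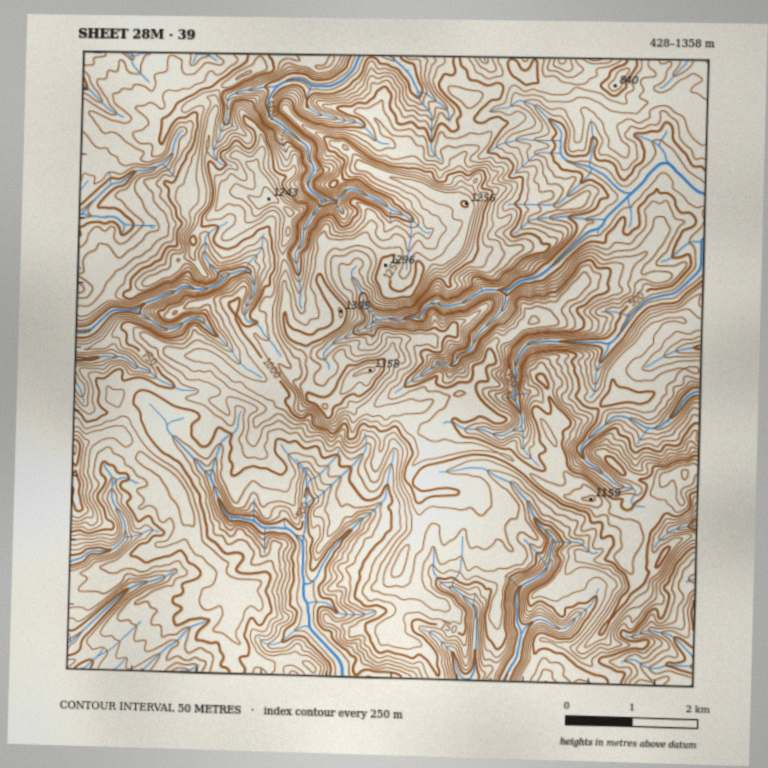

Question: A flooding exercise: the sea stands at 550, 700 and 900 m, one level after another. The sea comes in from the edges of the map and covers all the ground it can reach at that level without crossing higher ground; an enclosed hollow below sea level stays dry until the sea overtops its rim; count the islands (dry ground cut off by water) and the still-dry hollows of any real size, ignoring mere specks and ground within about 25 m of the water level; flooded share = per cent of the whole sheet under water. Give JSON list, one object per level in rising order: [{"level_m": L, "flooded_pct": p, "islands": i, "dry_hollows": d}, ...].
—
[{"level_m": 550, "flooded_pct": 12, "islands": 0, "dry_hollows": 0}, {"level_m": 700, "flooded_pct": 38, "islands": 0, "dry_hollows": 0}, {"level_m": 900, "flooded_pct": 73, "islands": 0, "dry_hollows": 0}]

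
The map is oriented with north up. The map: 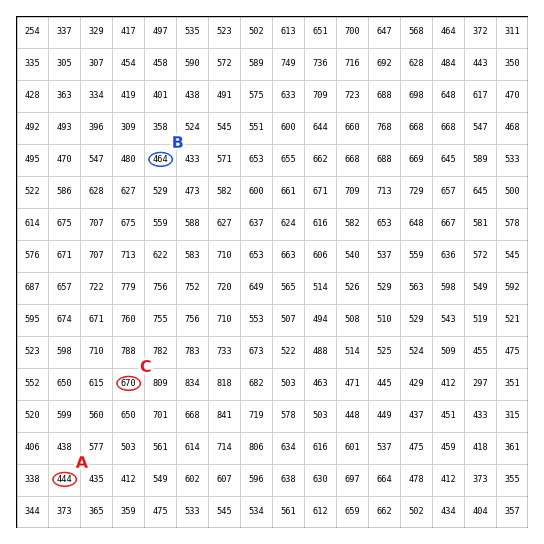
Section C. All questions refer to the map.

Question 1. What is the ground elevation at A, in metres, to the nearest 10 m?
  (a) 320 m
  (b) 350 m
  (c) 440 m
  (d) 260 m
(c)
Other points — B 460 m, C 670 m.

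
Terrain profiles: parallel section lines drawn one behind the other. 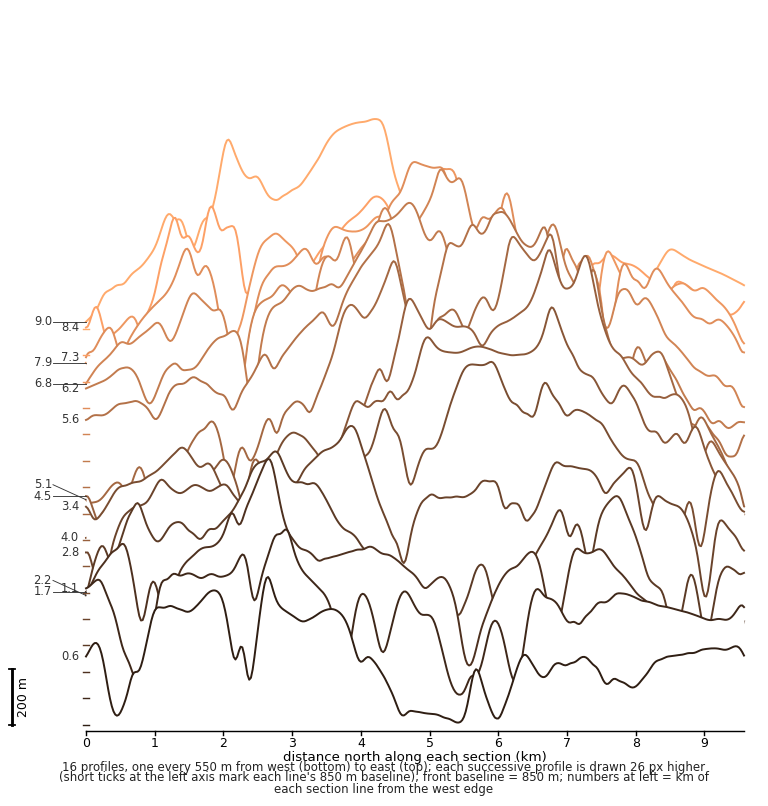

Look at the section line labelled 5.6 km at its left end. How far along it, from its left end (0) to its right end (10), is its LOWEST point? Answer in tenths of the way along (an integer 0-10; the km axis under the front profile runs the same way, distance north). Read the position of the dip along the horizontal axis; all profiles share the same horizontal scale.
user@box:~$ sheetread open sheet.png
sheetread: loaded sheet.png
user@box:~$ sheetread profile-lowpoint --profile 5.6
10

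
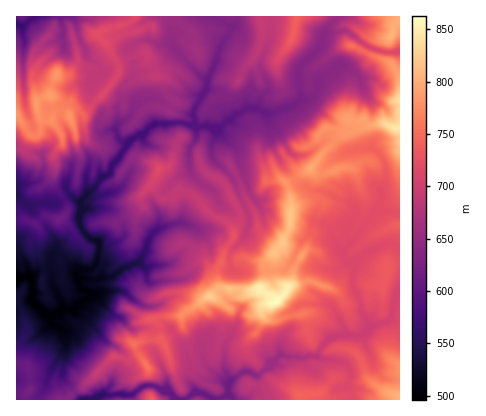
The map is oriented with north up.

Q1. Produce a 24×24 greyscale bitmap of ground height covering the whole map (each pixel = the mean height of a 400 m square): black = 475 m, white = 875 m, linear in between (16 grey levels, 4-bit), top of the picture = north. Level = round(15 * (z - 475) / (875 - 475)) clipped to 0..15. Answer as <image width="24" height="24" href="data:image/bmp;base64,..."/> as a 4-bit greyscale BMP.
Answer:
<image width="24" height="24" href="data:image/bmp;base64,Qk2WAQAAAAAAAHYAAAAoAAAAGAAAABgAAAABAAQAAAAAACABAAATCwAAEwsAABAAAAAAAAAAAAAAABEREQAiIiIAMzMzAERERABVVVUAZmZmAHd3dwCIiIgAmZmZAKqqqgC7u7sAzMzMAN3d3QDu7u4A////AFVWVFZ2dmZ4mqqavFRFd3iYh3Z3iZmaq1QzWImZiIiIeImaqzMiNYqZiIiYiZmZmjIRJHiZqIiqmamZmSERIliJu6u9yqmZmSEhEkV5rMze7KqpmRIhEjVXibu93LqZqSIiIjNGeKqsy6mZmiMjMkVXeImb27mZmTRENFZWZ4mJy6mZmkRUNWdmZ4iJvKqZmTRDNGiIiHiIvLqqmkVUNFeIh4h5u7qqmlZ1VFaId3d5q8u7qoiHZlZ3d2Z4mruqrKqqhlRXdVVmaKu7vLu7lmZVVVVlZorMzau7mHZnZWZVZmiqrJu5iId3dWdmdmZ3m4m5iIiIdmd3hmZnm3iIiIiHd2Z4l2d5qld3iYh3d2Z4mXaZvEVmiJmHdmZ4iod5rA=="/>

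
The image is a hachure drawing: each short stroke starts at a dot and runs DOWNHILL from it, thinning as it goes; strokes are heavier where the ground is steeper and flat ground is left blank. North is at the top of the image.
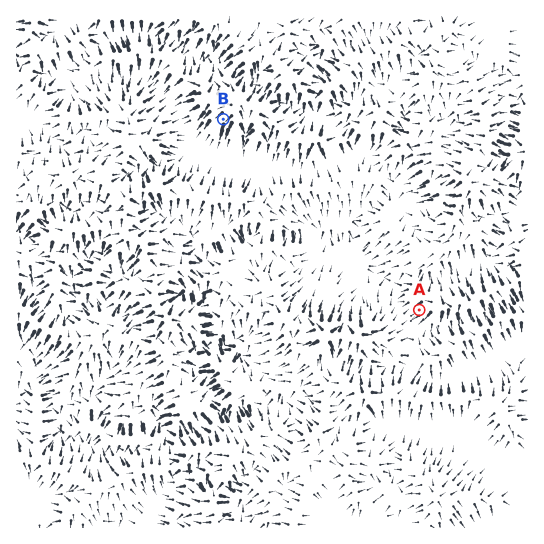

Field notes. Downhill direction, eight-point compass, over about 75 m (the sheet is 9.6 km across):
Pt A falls SW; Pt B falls SW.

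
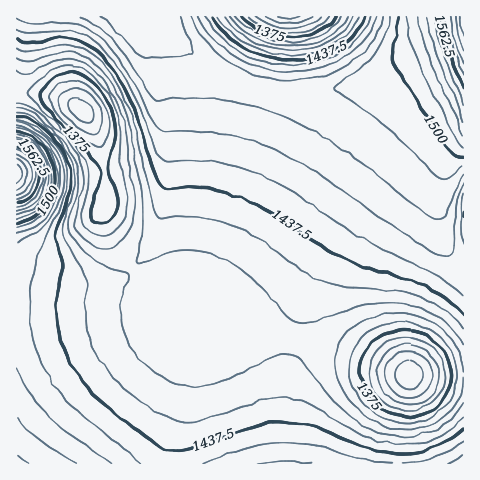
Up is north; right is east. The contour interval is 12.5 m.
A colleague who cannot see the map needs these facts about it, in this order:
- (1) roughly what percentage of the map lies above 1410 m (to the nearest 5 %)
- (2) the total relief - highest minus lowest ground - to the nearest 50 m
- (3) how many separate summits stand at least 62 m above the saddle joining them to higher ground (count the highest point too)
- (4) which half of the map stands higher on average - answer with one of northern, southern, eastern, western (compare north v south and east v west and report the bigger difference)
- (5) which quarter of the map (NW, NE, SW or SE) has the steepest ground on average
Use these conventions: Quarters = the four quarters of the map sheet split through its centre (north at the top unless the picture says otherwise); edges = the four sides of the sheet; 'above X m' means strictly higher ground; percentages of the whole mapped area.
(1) Ground above 1410 m makes up about 75 % of the sheet.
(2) From the lowest to the highest ground is roughly 300 m.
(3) There are 2 summits with 62 m or more of prominence.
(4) On average the northern half of the map is the higher ground.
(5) Slopes are steepest in the north-west quarter.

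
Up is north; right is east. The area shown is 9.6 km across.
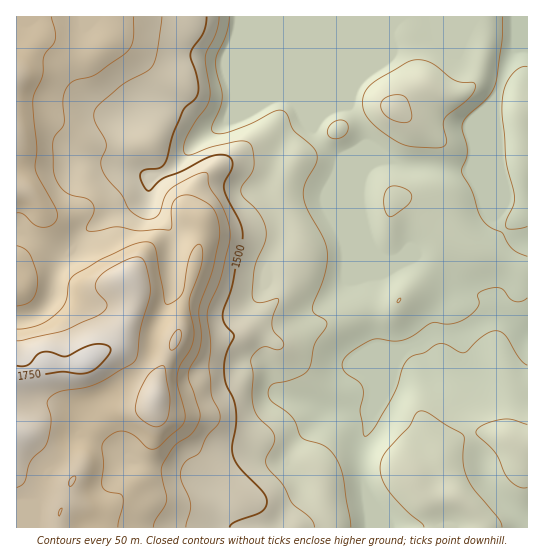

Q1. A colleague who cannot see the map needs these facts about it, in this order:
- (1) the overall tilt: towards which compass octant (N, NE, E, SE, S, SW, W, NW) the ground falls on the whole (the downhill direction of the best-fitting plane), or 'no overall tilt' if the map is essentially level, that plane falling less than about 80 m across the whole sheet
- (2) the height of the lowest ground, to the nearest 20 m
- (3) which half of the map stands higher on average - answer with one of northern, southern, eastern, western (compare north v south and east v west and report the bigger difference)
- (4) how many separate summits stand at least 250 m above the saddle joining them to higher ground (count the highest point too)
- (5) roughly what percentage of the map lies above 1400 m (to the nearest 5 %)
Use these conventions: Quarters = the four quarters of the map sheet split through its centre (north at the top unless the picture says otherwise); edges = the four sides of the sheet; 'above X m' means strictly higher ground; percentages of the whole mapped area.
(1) The general tilt is down to the east (the land rises towards the west).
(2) About 1320 m is the lowest elevation on the sheet.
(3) On average the western half of the map is the higher ground.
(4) Counting only tops that stand 250 m proud, the map has 1 summit.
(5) Ground above 1400 m makes up about 60 % of the sheet.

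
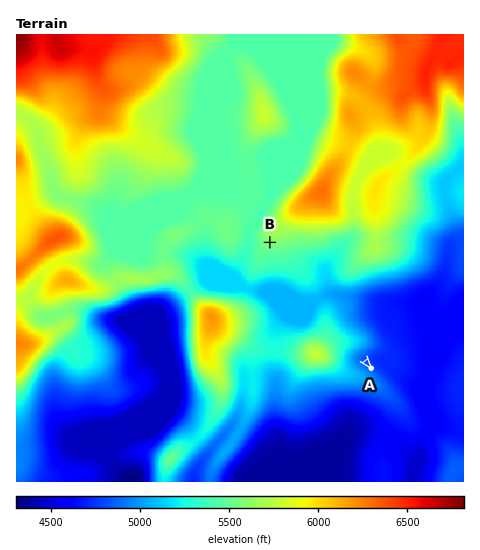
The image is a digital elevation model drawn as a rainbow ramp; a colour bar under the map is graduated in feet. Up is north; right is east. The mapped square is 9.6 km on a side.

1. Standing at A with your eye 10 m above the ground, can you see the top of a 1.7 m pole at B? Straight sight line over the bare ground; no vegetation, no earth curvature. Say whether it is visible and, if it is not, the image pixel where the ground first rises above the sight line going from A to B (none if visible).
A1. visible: false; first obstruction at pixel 359 353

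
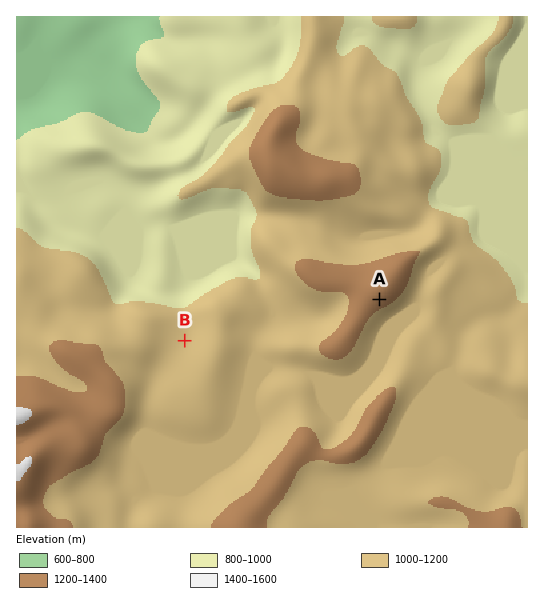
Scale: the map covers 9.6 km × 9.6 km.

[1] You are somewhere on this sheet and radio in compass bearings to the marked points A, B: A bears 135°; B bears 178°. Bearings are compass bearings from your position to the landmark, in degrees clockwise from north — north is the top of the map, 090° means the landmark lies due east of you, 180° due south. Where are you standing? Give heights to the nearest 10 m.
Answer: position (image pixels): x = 176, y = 96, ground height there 870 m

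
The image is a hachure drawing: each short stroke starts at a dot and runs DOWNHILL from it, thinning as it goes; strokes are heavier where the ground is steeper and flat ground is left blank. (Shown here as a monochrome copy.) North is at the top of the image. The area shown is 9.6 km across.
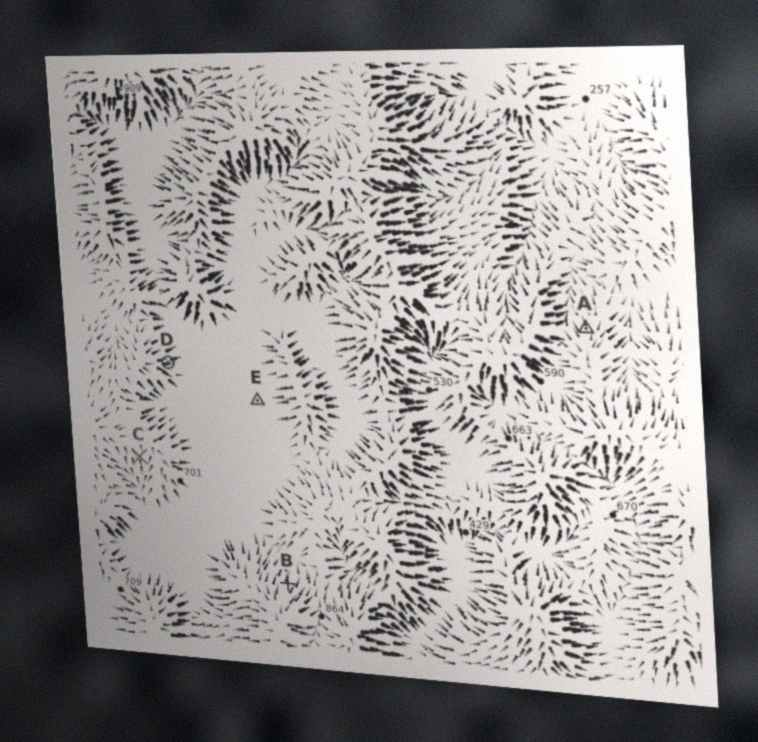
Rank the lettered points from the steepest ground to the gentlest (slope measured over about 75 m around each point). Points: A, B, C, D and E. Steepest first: B D A C E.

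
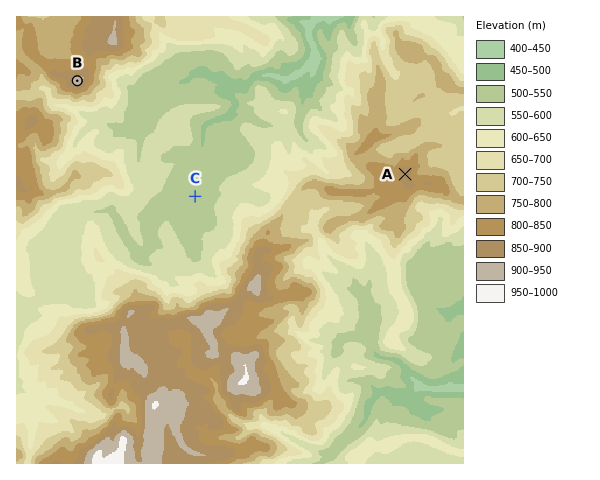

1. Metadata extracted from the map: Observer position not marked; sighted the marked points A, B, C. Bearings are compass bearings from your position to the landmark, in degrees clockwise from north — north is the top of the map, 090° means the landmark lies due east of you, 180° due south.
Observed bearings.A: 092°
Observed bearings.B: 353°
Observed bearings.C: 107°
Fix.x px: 87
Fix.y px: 163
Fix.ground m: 710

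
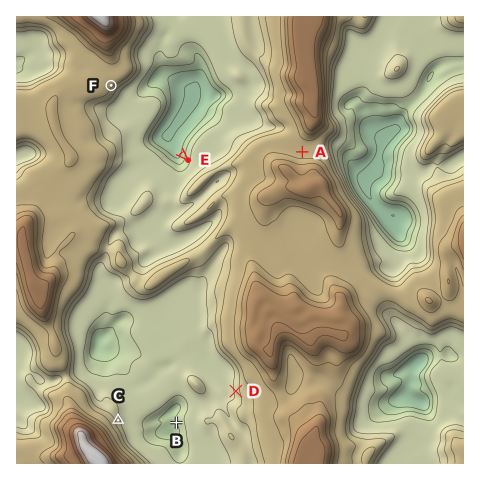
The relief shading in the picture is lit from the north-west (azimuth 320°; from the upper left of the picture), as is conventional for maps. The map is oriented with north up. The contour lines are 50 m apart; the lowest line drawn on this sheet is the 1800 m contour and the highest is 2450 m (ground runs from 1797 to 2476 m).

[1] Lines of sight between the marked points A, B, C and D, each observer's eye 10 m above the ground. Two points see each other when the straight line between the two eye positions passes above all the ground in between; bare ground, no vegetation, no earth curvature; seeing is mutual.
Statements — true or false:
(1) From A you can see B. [false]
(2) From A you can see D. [false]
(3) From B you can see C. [true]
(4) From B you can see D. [false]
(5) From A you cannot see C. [true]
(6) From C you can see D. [true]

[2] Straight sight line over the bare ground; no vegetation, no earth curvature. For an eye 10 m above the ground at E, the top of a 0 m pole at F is in view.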